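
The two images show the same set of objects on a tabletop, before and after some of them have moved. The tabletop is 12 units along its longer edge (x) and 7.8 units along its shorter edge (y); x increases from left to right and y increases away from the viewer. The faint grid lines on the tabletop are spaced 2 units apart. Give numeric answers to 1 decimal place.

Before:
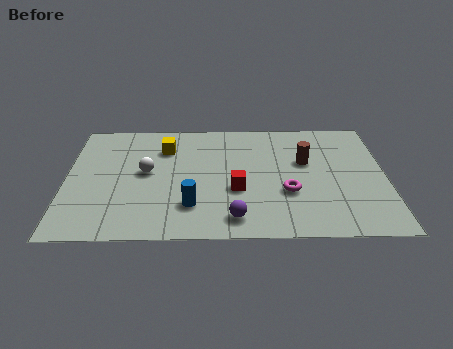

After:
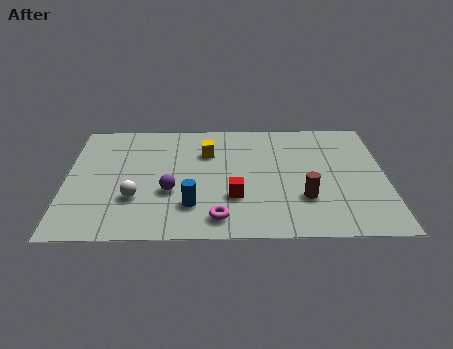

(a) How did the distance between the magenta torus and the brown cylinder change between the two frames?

+1.3

They were about 2.1 units apart before and 3.4 after — 1.3 units further apart.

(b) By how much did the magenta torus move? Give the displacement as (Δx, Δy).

(-2.6, -1.6)

From the two frames, the magenta torus sits at roughly (8.3, 2.8) before and (5.7, 1.2) after.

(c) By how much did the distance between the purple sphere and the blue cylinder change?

-0.6

Before: roughly 1.8 units apart; after: 1.2. That's 0.6 units closer together.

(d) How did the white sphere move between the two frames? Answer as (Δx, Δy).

(-0.4, -1.7)

The white sphere was at about (3.0, 4.2) and moved to about (2.6, 2.5).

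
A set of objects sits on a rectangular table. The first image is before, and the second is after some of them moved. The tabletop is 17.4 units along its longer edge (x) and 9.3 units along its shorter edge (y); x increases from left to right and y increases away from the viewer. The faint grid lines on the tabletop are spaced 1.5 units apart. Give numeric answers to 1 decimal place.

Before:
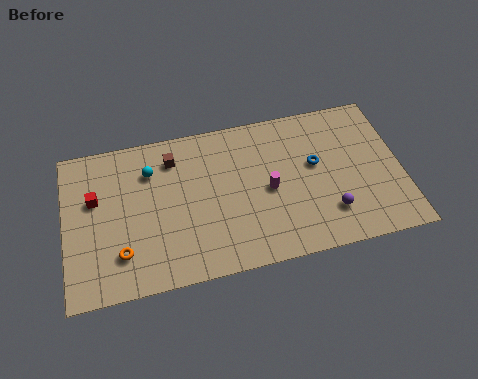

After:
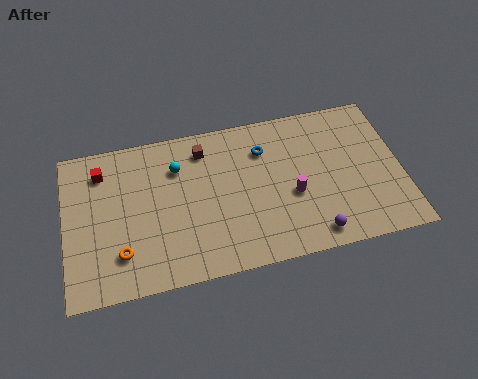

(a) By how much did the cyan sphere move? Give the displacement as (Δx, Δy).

(1.4, -0.1)

The cyan sphere started near (4.5, 6.9) and ended near (5.9, 6.8).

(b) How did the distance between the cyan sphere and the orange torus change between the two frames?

+0.6

They were about 4.9 units apart before and 5.5 after — 0.6 units further apart.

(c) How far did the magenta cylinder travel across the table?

1.3

The magenta cylinder moved from about (10.5, 4.4) to (11.7, 3.8), a distance of √(1.2² + 0.6²) ≈ 1.3.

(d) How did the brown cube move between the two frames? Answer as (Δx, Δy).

(1.6, 0.2)

The brown cube was at about (5.7, 7.4) and moved to about (7.3, 7.6).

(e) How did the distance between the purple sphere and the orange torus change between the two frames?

-0.8

The distance was about 10.7 in the first image and 9.9 in the second, so they moved 0.8 units closer together.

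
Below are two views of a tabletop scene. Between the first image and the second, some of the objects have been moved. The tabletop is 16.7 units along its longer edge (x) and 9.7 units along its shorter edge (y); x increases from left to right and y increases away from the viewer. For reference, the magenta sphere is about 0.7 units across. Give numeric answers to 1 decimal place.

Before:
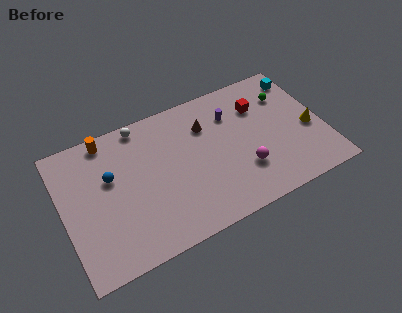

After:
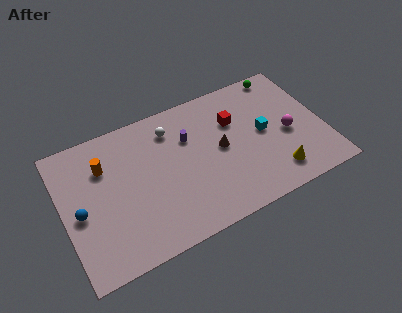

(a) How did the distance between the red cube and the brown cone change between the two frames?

-1.6

They were about 3.5 units apart before and 1.9 after — 1.6 units closer together.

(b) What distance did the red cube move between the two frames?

1.7

The red cube was near (12.9, 7.0) before and (11.2, 6.6) after, so it travelled √(1.7² + 0.4²) ≈ 1.7 units.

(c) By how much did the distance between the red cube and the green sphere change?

+2.3

Before: roughly 1.8 units apart; after: 4.1. That's 2.3 units further apart.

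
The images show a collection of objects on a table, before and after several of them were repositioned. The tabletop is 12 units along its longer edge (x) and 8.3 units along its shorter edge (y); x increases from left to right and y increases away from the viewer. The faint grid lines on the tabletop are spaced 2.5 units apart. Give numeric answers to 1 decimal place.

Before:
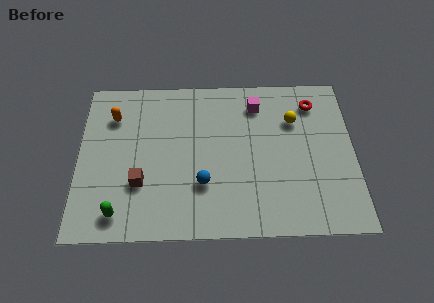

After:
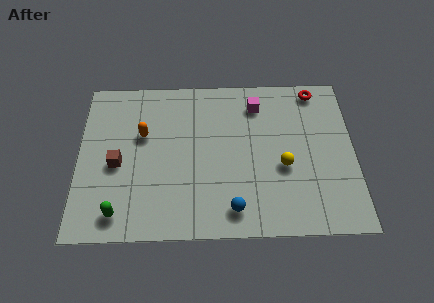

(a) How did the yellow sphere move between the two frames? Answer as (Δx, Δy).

(-0.5, -2.4)

From the two frames, the yellow sphere sits at roughly (9.4, 5.8) before and (8.9, 3.4) after.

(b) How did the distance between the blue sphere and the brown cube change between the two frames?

+2.8

They were about 2.7 units apart before and 5.5 after — 2.8 units further apart.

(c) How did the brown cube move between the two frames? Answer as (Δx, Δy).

(-1.0, 1.0)

The brown cube started near (2.7, 2.7) and ended near (1.7, 3.7).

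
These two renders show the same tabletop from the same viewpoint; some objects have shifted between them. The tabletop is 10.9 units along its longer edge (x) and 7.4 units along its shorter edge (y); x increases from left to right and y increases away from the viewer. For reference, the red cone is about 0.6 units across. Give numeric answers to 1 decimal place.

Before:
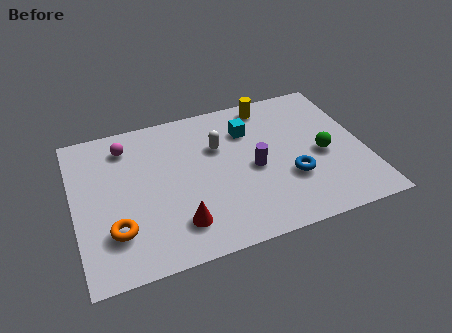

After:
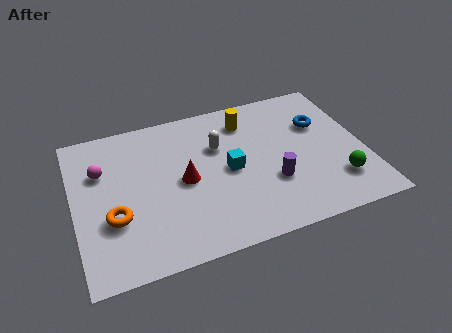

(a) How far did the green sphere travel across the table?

1.6

From (9.3, 3.3) to (9.7, 1.8), the green sphere covered √(0.4² + 1.5²) ≈ 1.6 units.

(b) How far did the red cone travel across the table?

2.0

From (3.7, 1.6) to (4.1, 3.6), the red cone covered √(0.4² + 2.0²) ≈ 2.0 units.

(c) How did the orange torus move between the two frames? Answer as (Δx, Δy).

(0.0, 0.6)

The orange torus was at about (1.4, 2.0) and moved to about (1.4, 2.6).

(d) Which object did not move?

the white capsule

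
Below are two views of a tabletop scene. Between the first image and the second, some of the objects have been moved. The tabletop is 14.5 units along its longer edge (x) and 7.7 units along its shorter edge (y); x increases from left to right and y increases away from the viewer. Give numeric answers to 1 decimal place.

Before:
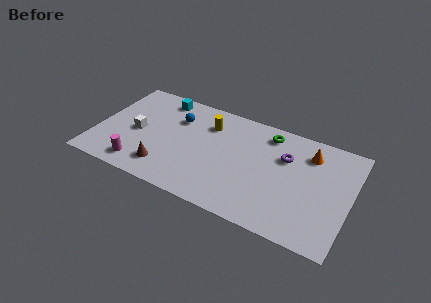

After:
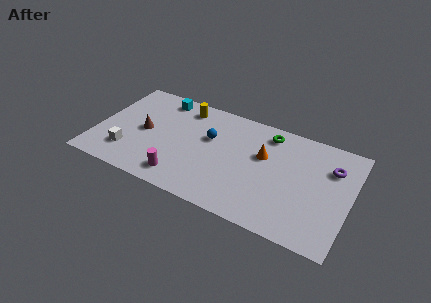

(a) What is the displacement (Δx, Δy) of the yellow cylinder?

(-1.5, 0.7)

The yellow cylinder was at about (6.2, 5.8) and moved to about (4.7, 6.5).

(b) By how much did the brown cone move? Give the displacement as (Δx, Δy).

(-1.5, 2.2)

From the two frames, the brown cone sits at roughly (4.2, 1.6) before and (2.7, 3.8) after.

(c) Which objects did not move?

the green torus and the cyan cube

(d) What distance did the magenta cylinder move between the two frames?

2.4

The magenta cylinder moved from about (2.8, 1.2) to (5.2, 1.3), a distance of √(2.4² + 0.1²) ≈ 2.4.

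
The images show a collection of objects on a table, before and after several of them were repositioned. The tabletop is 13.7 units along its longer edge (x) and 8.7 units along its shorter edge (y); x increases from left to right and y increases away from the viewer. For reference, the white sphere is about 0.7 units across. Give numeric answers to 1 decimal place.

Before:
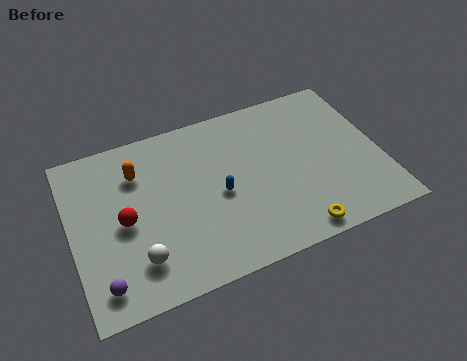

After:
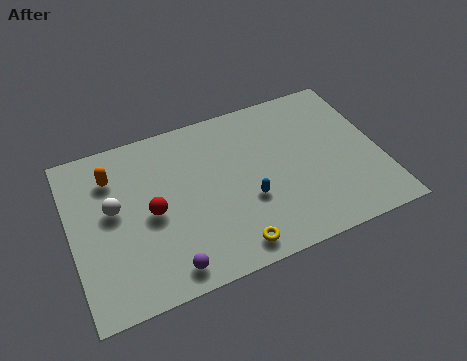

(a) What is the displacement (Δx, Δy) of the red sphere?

(1.2, 0.0)

The red sphere started near (2.3, 4.1) and ended near (3.5, 4.1).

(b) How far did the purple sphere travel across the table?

2.8

From (1.1, 1.4) to (3.9, 1.1), the purple sphere covered √(2.8² + 0.3²) ≈ 2.8 units.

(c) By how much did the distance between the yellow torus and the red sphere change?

-3.5

They were about 7.9 units apart before and 4.4 after — 3.5 units closer together.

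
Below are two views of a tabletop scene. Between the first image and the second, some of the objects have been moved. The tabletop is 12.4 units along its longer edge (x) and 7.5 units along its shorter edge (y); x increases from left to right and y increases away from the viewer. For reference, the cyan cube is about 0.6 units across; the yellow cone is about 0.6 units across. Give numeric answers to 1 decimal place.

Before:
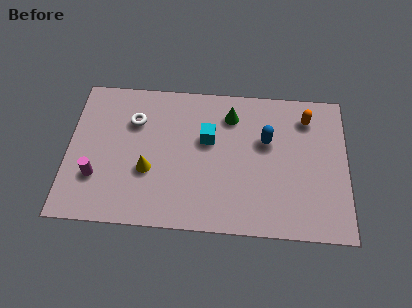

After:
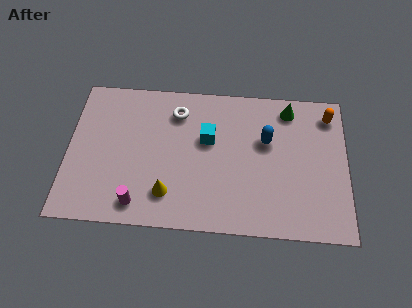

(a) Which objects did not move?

the blue capsule and the cyan cube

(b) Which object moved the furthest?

the green cone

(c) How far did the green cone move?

2.6

From (7.2, 5.9) to (9.8, 6.4), the green cone covered √(2.6² + 0.5²) ≈ 2.6 units.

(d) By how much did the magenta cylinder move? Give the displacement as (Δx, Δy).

(1.9, -1.2)

The magenta cylinder started near (1.3, 2.3) and ended near (3.2, 1.1).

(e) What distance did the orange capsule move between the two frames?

1.0

The orange capsule was near (10.6, 6.0) before and (11.6, 6.2) after, so it travelled √(1.0² + 0.2²) ≈ 1.0 units.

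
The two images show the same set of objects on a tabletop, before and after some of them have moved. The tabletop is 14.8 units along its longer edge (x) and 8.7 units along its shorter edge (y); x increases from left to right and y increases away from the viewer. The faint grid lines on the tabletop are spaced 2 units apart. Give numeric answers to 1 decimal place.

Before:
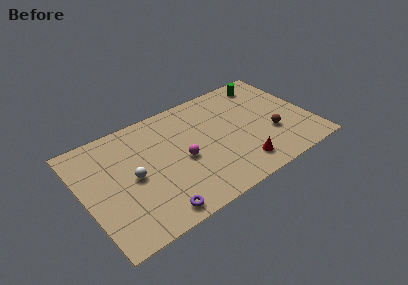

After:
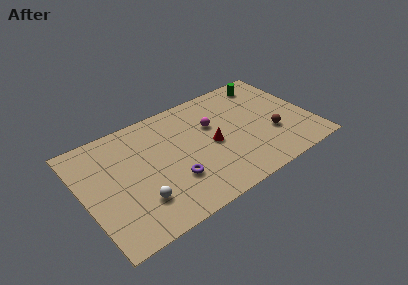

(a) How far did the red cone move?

2.9

From (9.7, 1.6) to (8.3, 4.1), the red cone covered √(1.4² + 2.5²) ≈ 2.9 units.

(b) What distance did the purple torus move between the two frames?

2.3

From (4.0, 1.0) to (5.5, 2.7), the purple torus covered √(1.5² + 1.7²) ≈ 2.3 units.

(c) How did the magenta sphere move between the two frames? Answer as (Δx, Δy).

(2.3, 1.7)

The magenta sphere started near (6.3, 3.9) and ended near (8.6, 5.6).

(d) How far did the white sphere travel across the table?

1.9

The white sphere was near (3.1, 4.2) before and (3.2, 2.3) after, so it travelled √(0.1² + 1.9²) ≈ 1.9 units.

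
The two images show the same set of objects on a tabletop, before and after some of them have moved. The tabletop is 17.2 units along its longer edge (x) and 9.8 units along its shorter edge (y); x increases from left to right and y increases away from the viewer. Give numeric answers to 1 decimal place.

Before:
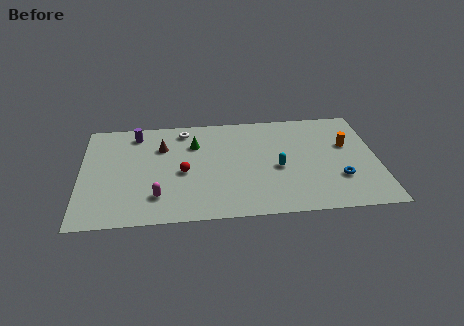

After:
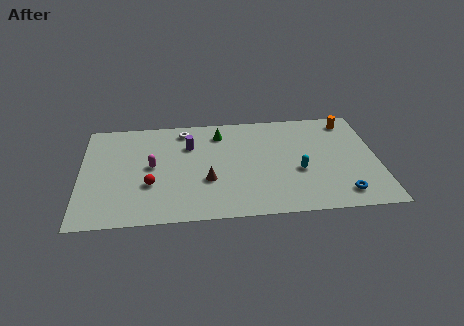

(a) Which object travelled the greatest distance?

the brown cone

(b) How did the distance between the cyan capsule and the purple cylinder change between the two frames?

-2.1

The distance was about 9.1 in the first image and 7.0 in the second, so they moved 2.1 units closer together.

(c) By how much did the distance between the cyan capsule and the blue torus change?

-0.4

They were about 3.7 units apart before and 3.3 after — 0.4 units closer together.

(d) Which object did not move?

the white torus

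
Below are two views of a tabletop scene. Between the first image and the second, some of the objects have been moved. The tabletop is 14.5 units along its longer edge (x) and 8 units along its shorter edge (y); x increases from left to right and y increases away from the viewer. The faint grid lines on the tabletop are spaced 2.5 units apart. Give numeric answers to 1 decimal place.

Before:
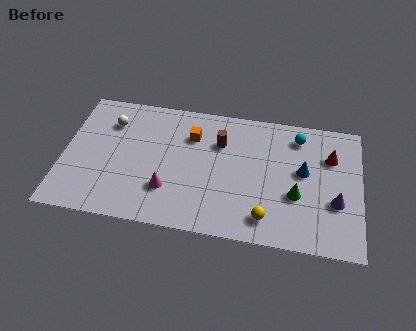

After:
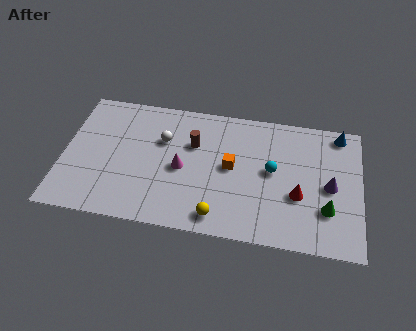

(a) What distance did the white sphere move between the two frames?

2.7

The white sphere was near (2.2, 6.0) before and (4.8, 5.3) after, so it travelled √(2.6² + 0.7²) ≈ 2.7 units.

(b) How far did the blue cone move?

3.1

The blue cone moved from about (11.7, 4.5) to (13.4, 7.1), a distance of √(1.7² + 2.6²) ≈ 3.1.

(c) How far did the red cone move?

3.0

From (13.0, 5.6) to (11.5, 3.0), the red cone covered √(1.5² + 2.6²) ≈ 3.0 units.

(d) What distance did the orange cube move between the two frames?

2.6

The orange cube moved from about (6.2, 5.8) to (8.2, 4.2), a distance of √(2.0² + 1.6²) ≈ 2.6.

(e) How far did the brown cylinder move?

1.3

The brown cylinder moved from about (7.6, 5.6) to (6.3, 5.3), a distance of √(1.3² + 0.3²) ≈ 1.3.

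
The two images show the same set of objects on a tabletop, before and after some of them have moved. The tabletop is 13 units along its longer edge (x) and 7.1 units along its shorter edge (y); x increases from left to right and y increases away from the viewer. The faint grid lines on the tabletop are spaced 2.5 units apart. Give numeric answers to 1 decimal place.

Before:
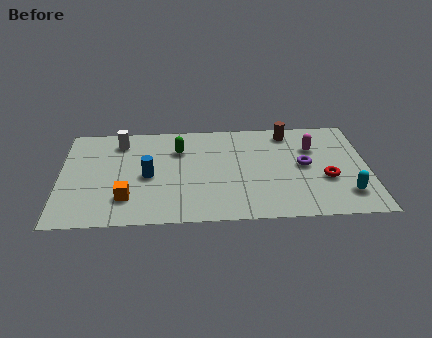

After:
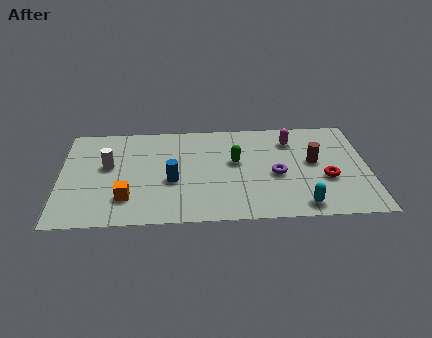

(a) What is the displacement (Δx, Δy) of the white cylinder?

(-0.5, -1.7)

From the two frames, the white cylinder sits at roughly (2.5, 5.8) before and (2.0, 4.1) after.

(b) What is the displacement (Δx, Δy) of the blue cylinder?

(1.0, -0.4)

The blue cylinder started near (3.7, 3.3) and ended near (4.7, 2.9).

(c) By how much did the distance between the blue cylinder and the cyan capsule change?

-2.7

They were about 8.5 units apart before and 5.8 after — 2.7 units closer together.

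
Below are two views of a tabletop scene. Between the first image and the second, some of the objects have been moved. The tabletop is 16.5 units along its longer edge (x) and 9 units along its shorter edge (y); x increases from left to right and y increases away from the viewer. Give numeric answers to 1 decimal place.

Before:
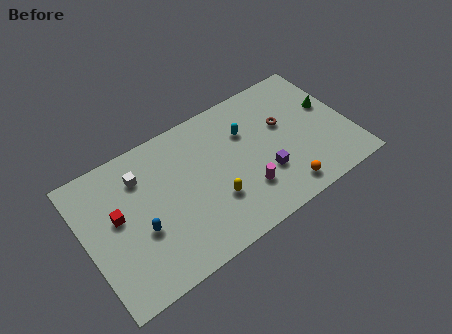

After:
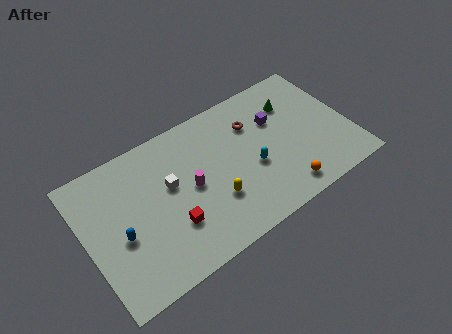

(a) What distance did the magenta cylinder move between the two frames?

3.7

The magenta cylinder moved from about (9.6, 2.5) to (6.5, 4.5), a distance of √(3.1² + 2.0²) ≈ 3.7.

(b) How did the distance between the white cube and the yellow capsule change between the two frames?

-2.2

They were about 5.6 units apart before and 3.4 after — 2.2 units closer together.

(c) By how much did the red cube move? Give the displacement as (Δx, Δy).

(3.0, -2.3)

From the two frames, the red cube sits at roughly (2.0, 5.1) before and (5.0, 2.8) after.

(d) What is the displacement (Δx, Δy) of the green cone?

(-2.1, 1.3)

From the two frames, the green cone sits at roughly (15.5, 5.3) before and (13.4, 6.6) after.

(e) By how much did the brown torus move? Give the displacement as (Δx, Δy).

(-1.8, 1.0)

From the two frames, the brown torus sits at roughly (12.6, 5.5) before and (10.8, 6.5) after.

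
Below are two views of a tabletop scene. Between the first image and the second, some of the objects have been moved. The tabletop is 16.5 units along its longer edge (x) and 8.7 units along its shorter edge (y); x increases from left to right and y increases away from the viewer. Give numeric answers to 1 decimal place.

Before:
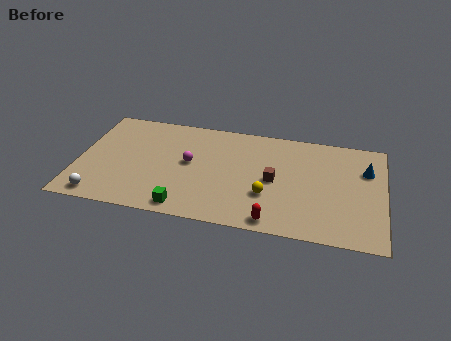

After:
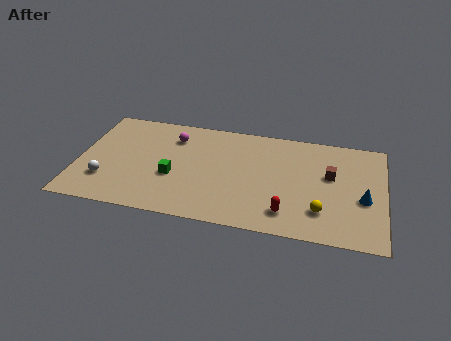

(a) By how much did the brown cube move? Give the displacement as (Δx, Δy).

(3.0, 1.0)

From the two frames, the brown cube sits at roughly (10.6, 4.2) before and (13.6, 5.2) after.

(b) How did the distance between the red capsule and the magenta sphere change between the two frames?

+2.1

They were about 6.0 units apart before and 8.1 after — 2.1 units further apart.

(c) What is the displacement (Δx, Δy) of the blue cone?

(-0.1, -2.4)

The blue cone was at about (15.5, 6.0) and moved to about (15.4, 3.6).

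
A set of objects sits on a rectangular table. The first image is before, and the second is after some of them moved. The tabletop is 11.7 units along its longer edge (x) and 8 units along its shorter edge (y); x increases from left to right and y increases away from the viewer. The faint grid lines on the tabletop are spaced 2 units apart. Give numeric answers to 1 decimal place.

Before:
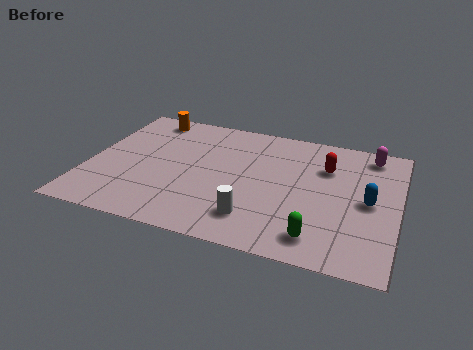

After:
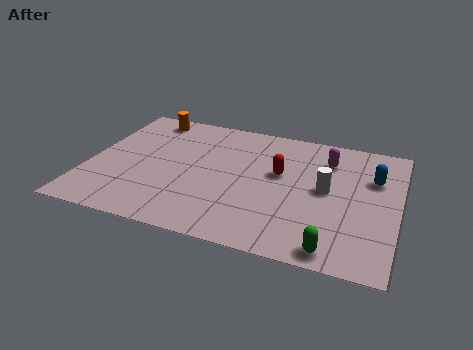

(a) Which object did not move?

the orange cylinder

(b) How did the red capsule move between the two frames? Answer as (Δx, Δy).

(-1.7, -0.9)

The red capsule was at about (8.9, 5.6) and moved to about (7.2, 4.7).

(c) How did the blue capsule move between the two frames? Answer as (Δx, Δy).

(0.1, 1.5)

The blue capsule was at about (10.6, 3.9) and moved to about (10.7, 5.4).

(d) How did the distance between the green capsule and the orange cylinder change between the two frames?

+0.8

The distance was about 9.0 in the first image and 9.8 in the second, so they moved 0.8 units further apart.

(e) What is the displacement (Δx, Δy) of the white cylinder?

(2.5, 2.5)

From the two frames, the white cylinder sits at roughly (6.5, 1.7) before and (9.0, 4.2) after.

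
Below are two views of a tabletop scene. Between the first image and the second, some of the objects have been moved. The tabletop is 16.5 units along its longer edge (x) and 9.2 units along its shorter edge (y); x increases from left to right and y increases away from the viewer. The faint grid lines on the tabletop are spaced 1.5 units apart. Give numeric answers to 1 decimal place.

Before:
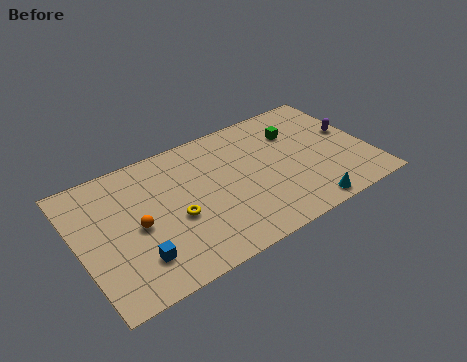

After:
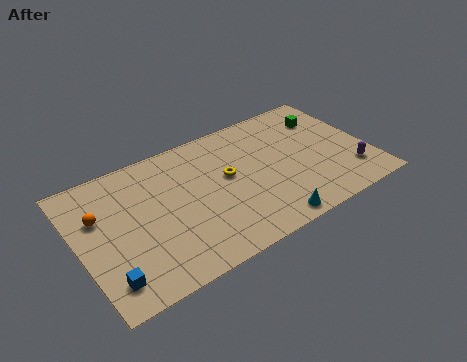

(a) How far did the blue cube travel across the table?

1.8

From (2.9, 2.2) to (1.2, 1.7), the blue cube covered √(1.7² + 0.5²) ≈ 1.8 units.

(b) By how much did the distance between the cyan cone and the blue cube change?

-0.6

The distance was about 9.5 in the first image and 8.9 in the second, so they moved 0.6 units closer together.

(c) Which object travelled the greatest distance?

the yellow torus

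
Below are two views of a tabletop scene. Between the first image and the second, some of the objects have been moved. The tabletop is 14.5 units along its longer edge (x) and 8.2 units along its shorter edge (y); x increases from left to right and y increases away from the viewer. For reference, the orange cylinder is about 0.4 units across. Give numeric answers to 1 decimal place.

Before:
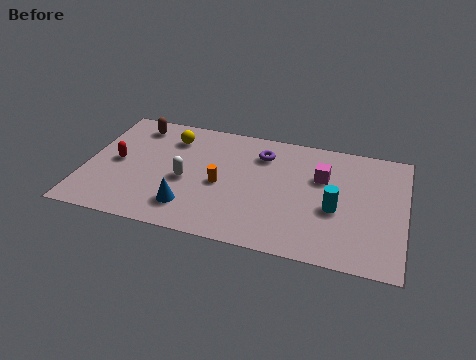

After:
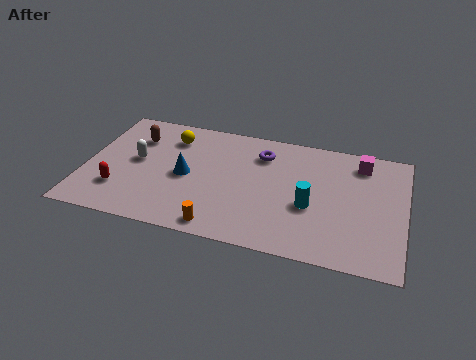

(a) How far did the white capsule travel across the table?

2.4

From (4.6, 3.6) to (2.3, 4.4), the white capsule covered √(2.3² + 0.8²) ≈ 2.4 units.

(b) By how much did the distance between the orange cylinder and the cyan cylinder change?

-0.6

They were about 5.2 units apart before and 4.6 after — 0.6 units closer together.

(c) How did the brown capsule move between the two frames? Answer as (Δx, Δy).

(0.1, -0.9)

The brown capsule started near (2.0, 6.9) and ended near (2.1, 6.0).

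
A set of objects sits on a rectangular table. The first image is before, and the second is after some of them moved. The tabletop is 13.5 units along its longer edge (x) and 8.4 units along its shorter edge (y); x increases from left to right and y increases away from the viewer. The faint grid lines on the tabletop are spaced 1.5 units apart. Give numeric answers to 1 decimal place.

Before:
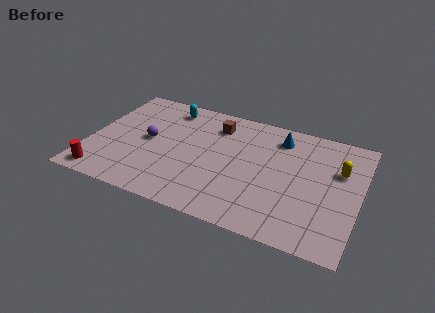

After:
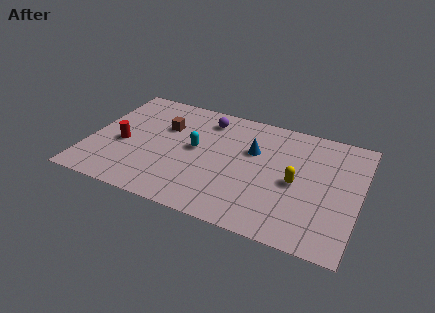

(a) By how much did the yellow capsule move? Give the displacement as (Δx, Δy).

(-2.0, -1.6)

The yellow capsule was at about (12.4, 5.5) and moved to about (10.4, 3.9).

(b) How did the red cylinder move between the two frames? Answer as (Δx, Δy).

(0.7, 2.6)

The red cylinder was at about (1.0, 1.0) and moved to about (1.7, 3.6).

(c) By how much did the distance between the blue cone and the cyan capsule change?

-2.8

Before: roughly 5.7 units apart; after: 2.9. That's 2.8 units closer together.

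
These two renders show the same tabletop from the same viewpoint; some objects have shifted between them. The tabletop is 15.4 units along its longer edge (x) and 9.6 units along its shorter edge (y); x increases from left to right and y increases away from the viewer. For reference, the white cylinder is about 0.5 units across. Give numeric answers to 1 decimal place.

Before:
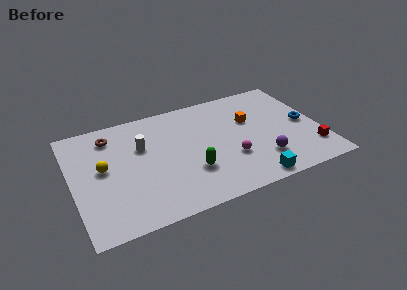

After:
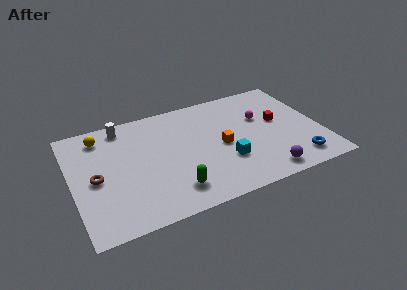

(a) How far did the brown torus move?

3.5

The brown torus moved from about (2.6, 7.8) to (1.4, 4.5), a distance of √(1.2² + 3.3²) ≈ 3.5.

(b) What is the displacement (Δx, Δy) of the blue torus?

(-0.9, -3.1)

The blue torus was at about (14.5, 4.7) and moved to about (13.6, 1.6).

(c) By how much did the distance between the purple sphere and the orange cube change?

+0.3

Before: roughly 3.7 units apart; after: 4.0. That's 0.3 units further apart.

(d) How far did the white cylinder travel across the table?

2.4

The white cylinder moved from about (4.4, 6.2) to (3.4, 8.4), a distance of √(1.0² + 2.2²) ≈ 2.4.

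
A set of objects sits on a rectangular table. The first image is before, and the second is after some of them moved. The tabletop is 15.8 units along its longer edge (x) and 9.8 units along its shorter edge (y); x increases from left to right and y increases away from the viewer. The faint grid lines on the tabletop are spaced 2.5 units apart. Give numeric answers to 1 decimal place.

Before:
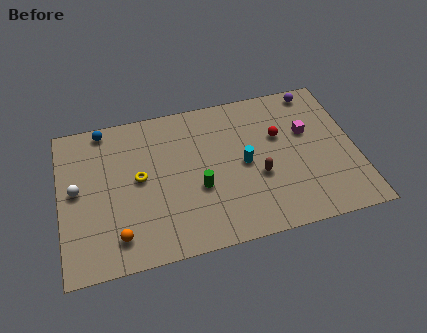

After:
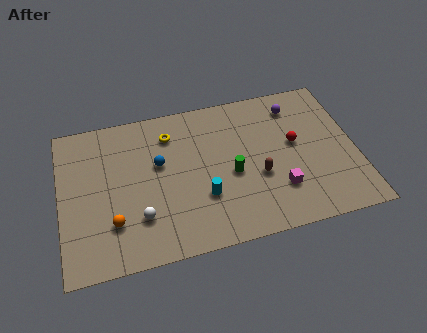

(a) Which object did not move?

the brown capsule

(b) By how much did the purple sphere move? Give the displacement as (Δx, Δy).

(-1.2, -0.8)

The purple sphere was at about (14.0, 8.8) and moved to about (12.8, 8.0).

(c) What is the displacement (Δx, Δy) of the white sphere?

(3.2, -2.5)

The white sphere started near (0.9, 5.2) and ended near (4.1, 2.7).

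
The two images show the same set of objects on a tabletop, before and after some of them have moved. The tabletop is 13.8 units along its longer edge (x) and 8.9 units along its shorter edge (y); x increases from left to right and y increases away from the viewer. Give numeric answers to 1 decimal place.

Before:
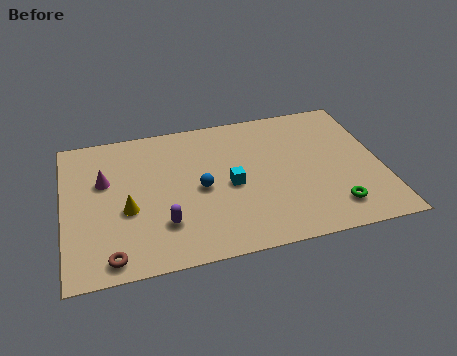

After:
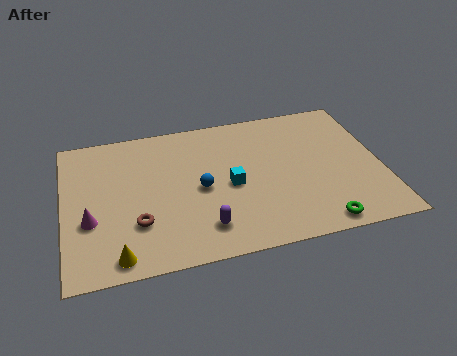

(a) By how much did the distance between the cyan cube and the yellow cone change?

+1.4

They were about 4.5 units apart before and 5.9 after — 1.4 units further apart.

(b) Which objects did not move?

the cyan cube and the blue sphere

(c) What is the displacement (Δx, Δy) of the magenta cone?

(-0.7, -2.3)

From the two frames, the magenta cone sits at roughly (1.8, 5.6) before and (1.1, 3.3) after.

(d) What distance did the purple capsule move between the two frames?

1.8

From (4.2, 2.4) to (5.9, 1.8), the purple capsule covered √(1.7² + 0.6²) ≈ 1.8 units.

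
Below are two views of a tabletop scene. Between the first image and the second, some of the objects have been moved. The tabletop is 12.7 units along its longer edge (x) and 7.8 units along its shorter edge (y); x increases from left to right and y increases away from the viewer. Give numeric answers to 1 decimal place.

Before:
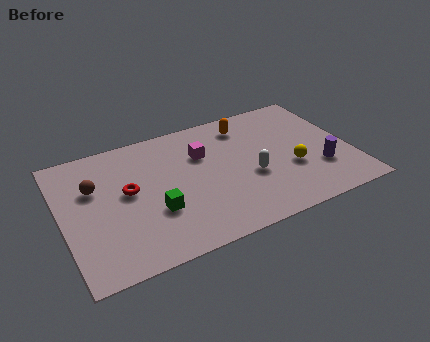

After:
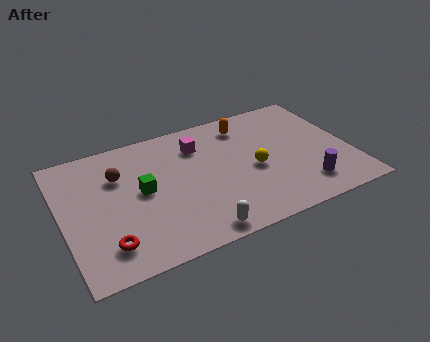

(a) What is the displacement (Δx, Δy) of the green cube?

(-0.4, 1.4)

From the two frames, the green cube sits at roughly (3.9, 2.7) before and (3.5, 4.1) after.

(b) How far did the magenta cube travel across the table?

0.6

The magenta cube moved from about (6.3, 5.3) to (6.2, 5.9), a distance of √(0.1² + 0.6²) ≈ 0.6.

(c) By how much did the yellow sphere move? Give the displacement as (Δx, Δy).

(-1.6, 0.6)

From the two frames, the yellow sphere sits at roughly (10.0, 2.9) before and (8.4, 3.5) after.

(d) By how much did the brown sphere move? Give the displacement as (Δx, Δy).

(1.1, 0.3)

The brown sphere was at about (1.5, 5.1) and moved to about (2.6, 5.4).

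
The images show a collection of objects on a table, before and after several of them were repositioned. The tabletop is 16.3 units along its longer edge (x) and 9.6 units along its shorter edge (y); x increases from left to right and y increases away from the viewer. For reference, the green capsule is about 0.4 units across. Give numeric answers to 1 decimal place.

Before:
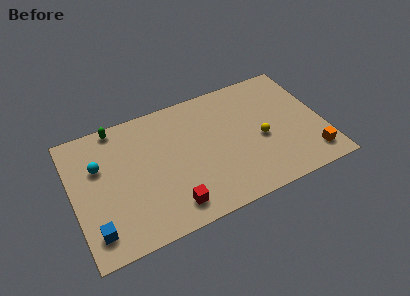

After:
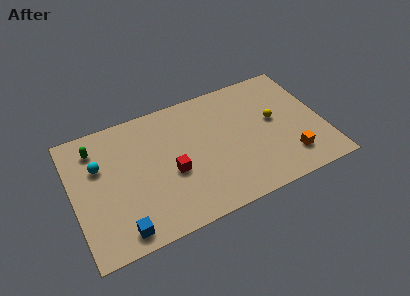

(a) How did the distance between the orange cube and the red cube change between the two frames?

-1.5

The distance was about 9.2 in the first image and 7.7 in the second, so they moved 1.5 units closer together.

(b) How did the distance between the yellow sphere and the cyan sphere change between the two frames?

+0.8

They were about 10.6 units apart before and 11.4 after — 0.8 units further apart.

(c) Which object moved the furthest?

the red cube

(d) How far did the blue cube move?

1.7

The blue cube moved from about (1.1, 1.8) to (2.7, 1.2), a distance of √(1.6² + 0.6²) ≈ 1.7.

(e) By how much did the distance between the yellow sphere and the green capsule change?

+1.6

The distance was about 10.1 in the first image and 11.7 in the second, so they moved 1.6 units further apart.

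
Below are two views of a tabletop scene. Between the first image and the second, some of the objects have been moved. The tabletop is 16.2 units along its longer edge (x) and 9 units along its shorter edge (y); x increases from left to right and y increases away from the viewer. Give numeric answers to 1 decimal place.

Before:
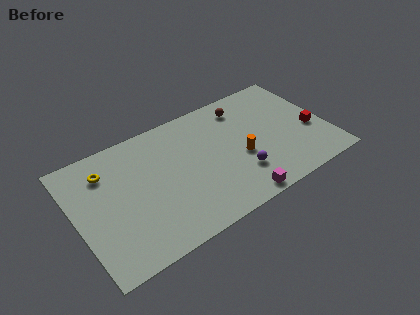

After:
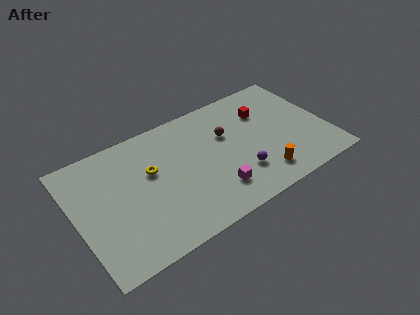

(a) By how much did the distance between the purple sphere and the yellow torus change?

-3.0

The distance was about 9.1 in the first image and 6.1 in the second, so they moved 3.0 units closer together.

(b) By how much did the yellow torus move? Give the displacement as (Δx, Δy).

(2.7, -1.4)

From the two frames, the yellow torus sits at roughly (2.2, 6.9) before and (4.9, 5.5) after.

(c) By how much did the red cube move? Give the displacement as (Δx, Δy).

(-2.7, 2.8)

The red cube started near (15.2, 3.6) and ended near (12.5, 6.4).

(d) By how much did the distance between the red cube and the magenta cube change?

-0.3

The distance was about 6.2 in the first image and 5.9 in the second, so they moved 0.3 units closer together.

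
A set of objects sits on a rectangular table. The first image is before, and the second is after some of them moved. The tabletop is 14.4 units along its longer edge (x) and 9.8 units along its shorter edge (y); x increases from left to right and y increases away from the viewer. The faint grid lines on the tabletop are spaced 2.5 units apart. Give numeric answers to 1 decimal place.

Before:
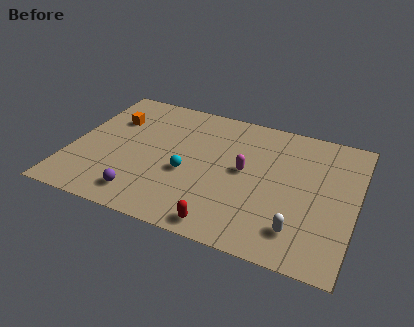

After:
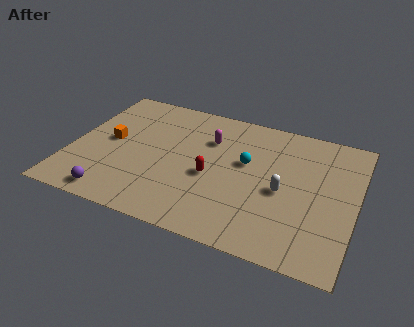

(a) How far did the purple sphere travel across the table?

1.5

The purple sphere moved from about (4.0, 1.6) to (2.6, 1.1), a distance of √(1.4² + 0.5²) ≈ 1.5.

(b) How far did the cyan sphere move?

3.3

The cyan sphere was near (6.0, 4.0) before and (8.8, 5.8) after, so it travelled √(2.8² + 1.8²) ≈ 3.3 units.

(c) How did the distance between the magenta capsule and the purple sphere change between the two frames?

+1.2

They were about 6.0 units apart before and 7.2 after — 1.2 units further apart.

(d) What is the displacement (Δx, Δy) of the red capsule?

(-1.0, 3.2)

From the two frames, the red capsule sits at roughly (8.2, 1.0) before and (7.2, 4.2) after.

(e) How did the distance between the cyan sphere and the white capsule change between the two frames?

-3.7

They were about 6.1 units apart before and 2.4 after — 3.7 units closer together.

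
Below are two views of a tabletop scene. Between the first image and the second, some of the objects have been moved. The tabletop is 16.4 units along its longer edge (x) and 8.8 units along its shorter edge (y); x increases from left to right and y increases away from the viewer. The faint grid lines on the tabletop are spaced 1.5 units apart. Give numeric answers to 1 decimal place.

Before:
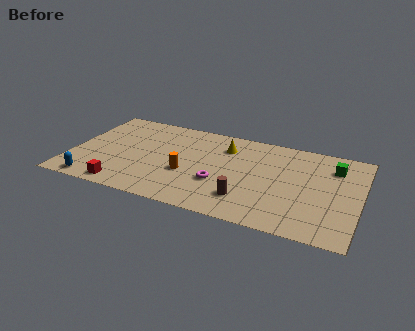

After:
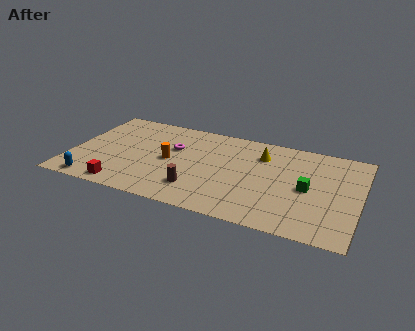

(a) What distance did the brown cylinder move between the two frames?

2.8

The brown cylinder moved from about (10.2, 2.1) to (7.4, 2.1), a distance of √(2.8² + 0.0²) ≈ 2.8.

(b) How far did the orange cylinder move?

1.4

The orange cylinder was near (6.7, 3.4) before and (5.6, 4.3) after, so it travelled √(1.1² + 0.9²) ≈ 1.4 units.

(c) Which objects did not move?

the blue capsule and the red cube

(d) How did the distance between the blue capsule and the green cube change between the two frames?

-2.1

They were about 14.4 units apart before and 12.3 after — 2.1 units closer together.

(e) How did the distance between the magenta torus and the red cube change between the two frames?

-0.5

Before: roughly 5.7 units apart; after: 5.2. That's 0.5 units closer together.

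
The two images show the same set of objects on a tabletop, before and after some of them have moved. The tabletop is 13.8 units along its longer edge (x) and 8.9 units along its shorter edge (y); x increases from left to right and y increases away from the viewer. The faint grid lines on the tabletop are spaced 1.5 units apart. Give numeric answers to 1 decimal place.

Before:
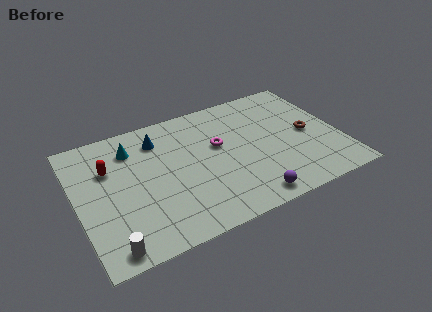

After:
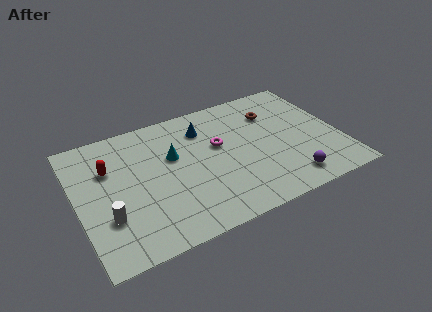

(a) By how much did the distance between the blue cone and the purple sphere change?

-0.6

They were about 7.2 units apart before and 6.6 after — 0.6 units closer together.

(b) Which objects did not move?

the magenta torus and the red capsule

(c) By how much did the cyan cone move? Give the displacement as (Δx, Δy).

(2.0, -1.4)

The cyan cone started near (3.1, 6.9) and ended near (5.1, 5.5).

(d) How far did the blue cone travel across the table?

2.4

The blue cone moved from about (4.5, 7.0) to (6.9, 6.8), a distance of √(2.4² + 0.2²) ≈ 2.4.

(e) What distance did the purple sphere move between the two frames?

2.2

The purple sphere was near (8.5, 1.0) before and (10.7, 1.4) after, so it travelled √(2.2² + 0.4²) ≈ 2.2 units.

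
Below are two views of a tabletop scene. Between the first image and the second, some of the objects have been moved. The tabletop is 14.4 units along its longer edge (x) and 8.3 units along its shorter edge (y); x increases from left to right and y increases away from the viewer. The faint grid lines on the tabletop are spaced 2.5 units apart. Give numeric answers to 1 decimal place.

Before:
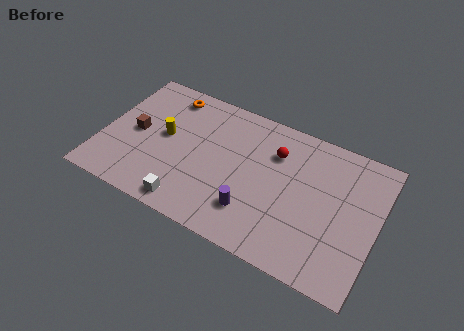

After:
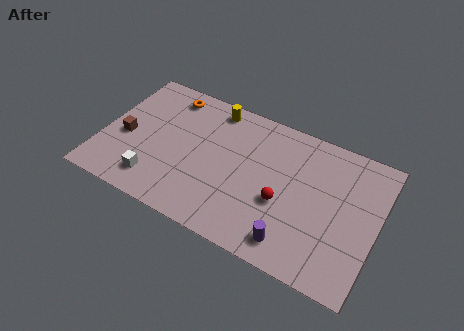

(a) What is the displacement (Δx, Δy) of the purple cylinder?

(2.2, -0.8)

From the two frames, the purple cylinder sits at roughly (8.2, 2.1) before and (10.4, 1.3) after.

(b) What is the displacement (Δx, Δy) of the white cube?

(-1.9, 0.6)

The white cube was at about (5.0, 1.0) and moved to about (3.1, 1.6).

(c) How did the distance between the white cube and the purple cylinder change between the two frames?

+3.9

The distance was about 3.4 in the first image and 7.3 in the second, so they moved 3.9 units further apart.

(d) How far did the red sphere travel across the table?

2.8

From (8.9, 6.0) to (9.6, 3.3), the red sphere covered √(0.7² + 2.7²) ≈ 2.8 units.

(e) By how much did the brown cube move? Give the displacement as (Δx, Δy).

(-0.5, -0.5)

The brown cube started near (1.7, 4.1) and ended near (1.2, 3.6).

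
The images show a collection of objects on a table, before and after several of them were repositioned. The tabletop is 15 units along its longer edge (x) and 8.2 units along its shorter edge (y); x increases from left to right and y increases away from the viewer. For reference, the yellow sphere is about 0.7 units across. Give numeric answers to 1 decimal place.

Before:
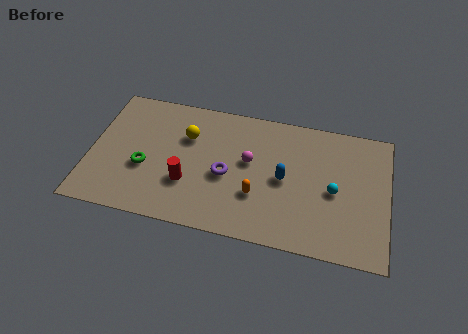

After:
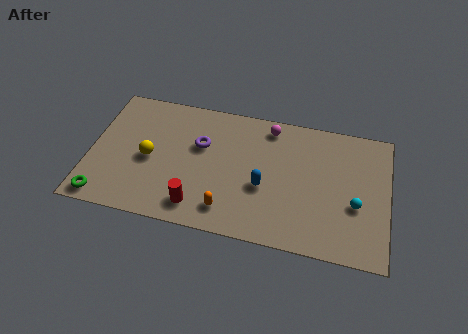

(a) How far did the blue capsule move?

1.2

The blue capsule moved from about (9.8, 4.0) to (8.8, 3.3), a distance of √(1.0² + 0.7²) ≈ 1.2.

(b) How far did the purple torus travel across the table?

2.1

The purple torus moved from about (6.9, 3.6) to (5.5, 5.2), a distance of √(1.4² + 1.6²) ≈ 2.1.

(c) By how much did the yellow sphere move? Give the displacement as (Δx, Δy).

(-1.8, -1.8)

The yellow sphere started near (4.8, 5.6) and ended near (3.0, 3.8).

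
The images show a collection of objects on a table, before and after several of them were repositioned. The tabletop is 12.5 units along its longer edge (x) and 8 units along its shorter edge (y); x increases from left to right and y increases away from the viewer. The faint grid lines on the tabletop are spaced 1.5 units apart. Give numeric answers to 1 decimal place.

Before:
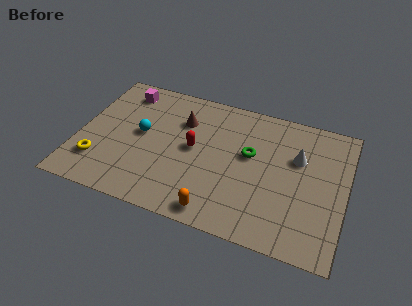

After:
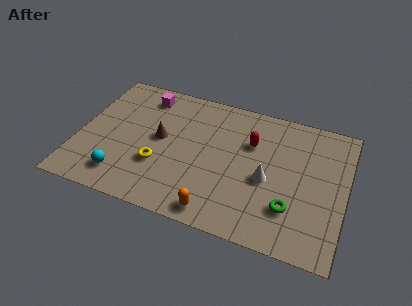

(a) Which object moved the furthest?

the green torus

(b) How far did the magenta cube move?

1.0

From (1.8, 6.7) to (2.8, 6.7), the magenta cube covered √(1.0² + 0.0²) ≈ 1.0 units.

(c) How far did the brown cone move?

1.7

The brown cone moved from about (4.7, 5.7) to (3.8, 4.3), a distance of √(0.9² + 1.4²) ≈ 1.7.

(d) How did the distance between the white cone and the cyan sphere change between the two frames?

-0.5

They were about 7.4 units apart before and 6.9 after — 0.5 units closer together.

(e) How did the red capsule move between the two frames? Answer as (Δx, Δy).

(2.6, 1.2)

The red capsule started near (5.4, 4.2) and ended near (8.0, 5.4).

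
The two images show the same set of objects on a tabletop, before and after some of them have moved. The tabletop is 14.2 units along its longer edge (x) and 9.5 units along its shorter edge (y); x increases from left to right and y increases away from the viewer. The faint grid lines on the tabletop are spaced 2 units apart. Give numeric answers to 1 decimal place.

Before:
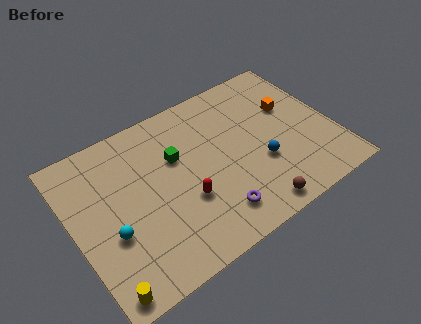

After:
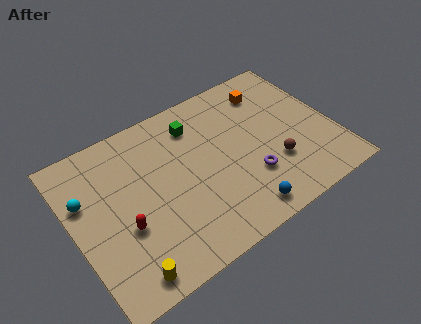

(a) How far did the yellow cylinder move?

1.2

The yellow cylinder was near (0.9, 0.9) before and (2.1, 1.1) after, so it travelled √(1.2² + 0.2²) ≈ 1.2 units.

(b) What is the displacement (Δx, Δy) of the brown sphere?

(1.6, 2.0)

The brown sphere was at about (9.1, 1.0) and moved to about (10.7, 3.0).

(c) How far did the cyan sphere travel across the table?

2.8

The cyan sphere was near (1.8, 3.6) before and (0.8, 6.2) after, so it travelled √(1.0² + 2.6²) ≈ 2.8 units.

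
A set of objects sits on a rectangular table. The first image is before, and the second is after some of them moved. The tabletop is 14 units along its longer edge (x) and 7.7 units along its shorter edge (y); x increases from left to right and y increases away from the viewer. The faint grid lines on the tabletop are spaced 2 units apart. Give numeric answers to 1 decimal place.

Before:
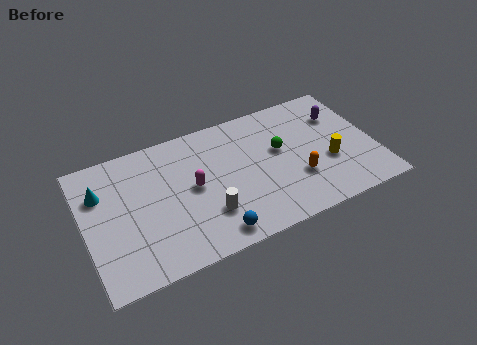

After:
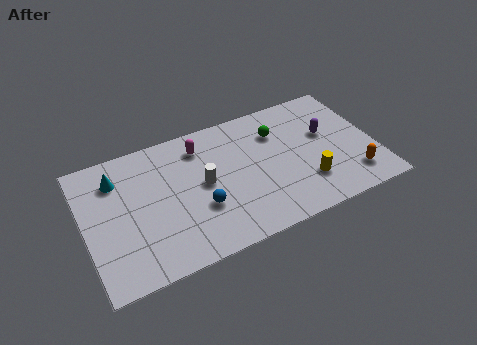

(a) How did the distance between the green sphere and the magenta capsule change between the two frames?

-0.6

Before: roughly 4.3 units apart; after: 3.7. That's 0.6 units closer together.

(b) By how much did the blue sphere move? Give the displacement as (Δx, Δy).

(-0.4, 1.7)

From the two frames, the blue sphere sits at roughly (5.8, 1.0) before and (5.4, 2.7) after.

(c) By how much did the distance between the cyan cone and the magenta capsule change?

-0.4

They were about 4.5 units apart before and 4.1 after — 0.4 units closer together.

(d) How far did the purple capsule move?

1.2

The purple capsule moved from about (12.6, 5.5) to (11.8, 4.6), a distance of √(0.8² + 0.9²) ≈ 1.2.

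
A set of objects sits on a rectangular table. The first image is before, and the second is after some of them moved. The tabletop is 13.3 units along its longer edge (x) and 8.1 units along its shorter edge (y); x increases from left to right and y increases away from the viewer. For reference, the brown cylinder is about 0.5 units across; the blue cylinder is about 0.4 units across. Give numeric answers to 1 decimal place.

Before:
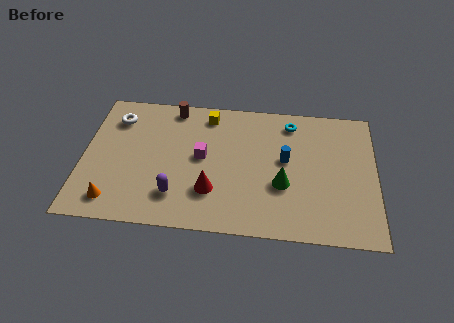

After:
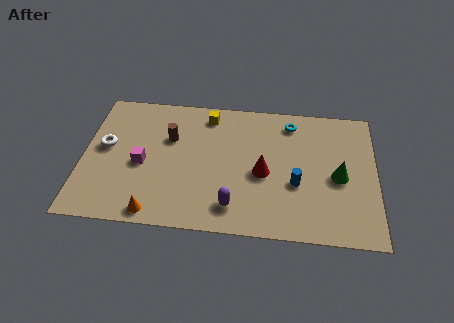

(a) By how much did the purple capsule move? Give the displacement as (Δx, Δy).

(2.6, -0.4)

From the two frames, the purple capsule sits at roughly (4.3, 1.9) before and (6.9, 1.5) after.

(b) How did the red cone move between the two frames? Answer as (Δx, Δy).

(2.3, 1.3)

From the two frames, the red cone sits at roughly (5.9, 2.3) before and (8.2, 3.6) after.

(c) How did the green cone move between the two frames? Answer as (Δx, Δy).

(2.5, 0.7)

The green cone started near (9.1, 3.0) and ended near (11.6, 3.7).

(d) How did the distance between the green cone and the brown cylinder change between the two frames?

+1.3

Before: roughly 6.6 units apart; after: 7.9. That's 1.3 units further apart.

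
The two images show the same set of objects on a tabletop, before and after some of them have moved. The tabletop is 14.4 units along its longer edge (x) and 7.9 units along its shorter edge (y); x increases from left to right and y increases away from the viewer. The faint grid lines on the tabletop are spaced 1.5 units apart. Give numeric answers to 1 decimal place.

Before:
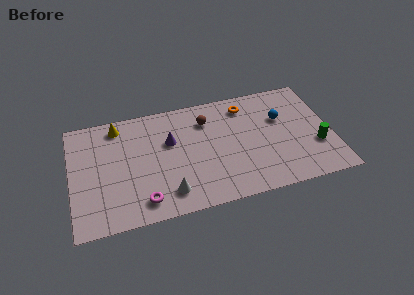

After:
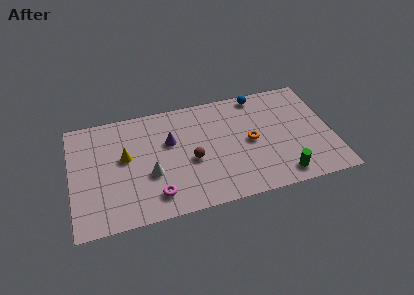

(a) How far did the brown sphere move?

2.8

The brown sphere was near (7.6, 6.0) before and (6.6, 3.4) after, so it travelled √(1.0² + 2.6²) ≈ 2.8 units.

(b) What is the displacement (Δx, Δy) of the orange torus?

(0.1, -2.6)

The orange torus started near (9.8, 6.5) and ended near (9.9, 3.9).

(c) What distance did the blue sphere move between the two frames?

2.3

The blue sphere was near (11.7, 5.1) before and (10.6, 7.1) after, so it travelled √(1.1² + 2.0²) ≈ 2.3 units.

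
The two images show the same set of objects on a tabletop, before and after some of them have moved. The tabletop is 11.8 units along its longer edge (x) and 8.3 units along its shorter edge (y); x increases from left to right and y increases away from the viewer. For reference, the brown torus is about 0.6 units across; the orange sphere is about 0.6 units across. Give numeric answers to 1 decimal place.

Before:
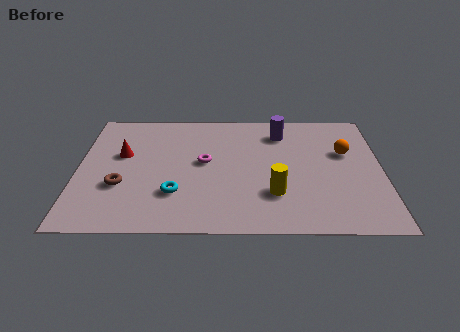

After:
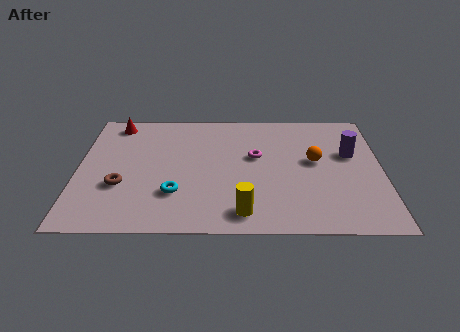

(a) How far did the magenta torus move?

2.0

The magenta torus was near (4.9, 4.5) before and (6.9, 4.9) after, so it travelled √(2.0² + 0.4²) ≈ 2.0 units.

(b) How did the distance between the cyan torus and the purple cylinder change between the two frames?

+1.4

The distance was about 5.9 in the first image and 7.3 in the second, so they moved 1.4 units further apart.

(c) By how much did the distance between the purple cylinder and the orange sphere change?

-1.4

Before: roughly 2.9 units apart; after: 1.5. That's 1.4 units closer together.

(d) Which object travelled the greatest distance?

the purple cylinder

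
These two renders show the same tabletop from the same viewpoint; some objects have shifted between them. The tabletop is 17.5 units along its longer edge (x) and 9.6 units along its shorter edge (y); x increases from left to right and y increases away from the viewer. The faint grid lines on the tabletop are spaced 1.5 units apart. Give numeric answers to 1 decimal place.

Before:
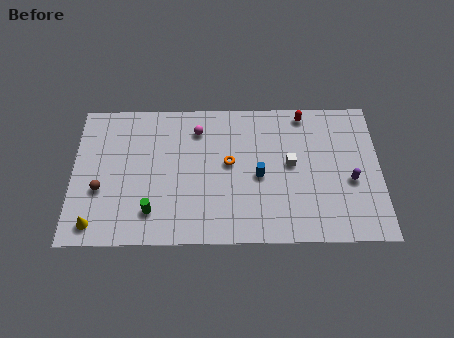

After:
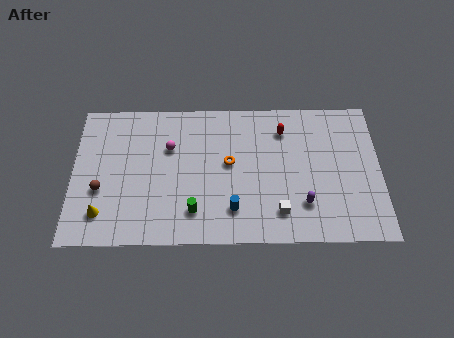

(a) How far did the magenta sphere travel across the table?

2.0

The magenta sphere was near (7.1, 7.6) before and (5.5, 6.4) after, so it travelled √(1.6² + 1.2²) ≈ 2.0 units.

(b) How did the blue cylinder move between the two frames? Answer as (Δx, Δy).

(-1.5, -2.2)

The blue cylinder started near (10.6, 4.4) and ended near (9.1, 2.2).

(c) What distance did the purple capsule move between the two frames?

3.1

From (15.8, 4.0) to (13.1, 2.5), the purple capsule covered √(2.7² + 1.5²) ≈ 3.1 units.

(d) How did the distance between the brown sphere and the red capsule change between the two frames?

-1.5

The distance was about 12.6 in the first image and 11.1 in the second, so they moved 1.5 units closer together.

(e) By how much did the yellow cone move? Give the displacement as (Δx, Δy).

(0.4, 0.7)

The yellow cone was at about (1.3, 1.3) and moved to about (1.7, 2.0).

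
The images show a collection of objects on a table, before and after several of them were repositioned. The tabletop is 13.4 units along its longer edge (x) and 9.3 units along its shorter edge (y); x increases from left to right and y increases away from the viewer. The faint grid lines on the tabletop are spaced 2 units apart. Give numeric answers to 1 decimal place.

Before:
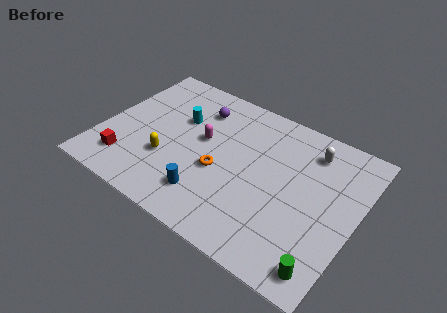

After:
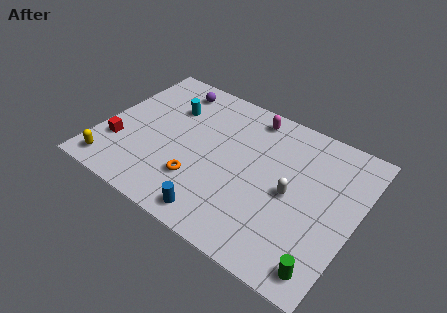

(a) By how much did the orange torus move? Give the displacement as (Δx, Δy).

(-0.9, -1.2)

The orange torus started near (6.4, 3.8) and ended near (5.5, 2.6).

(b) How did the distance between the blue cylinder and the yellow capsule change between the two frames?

+3.1

Before: roughly 2.6 units apart; after: 5.7. That's 3.1 units further apart.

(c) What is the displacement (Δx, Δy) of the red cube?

(-0.6, 0.9)

The red cube started near (1.7, 1.9) and ended near (1.1, 2.8).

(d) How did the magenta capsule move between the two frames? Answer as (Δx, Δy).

(2.1, 2.8)

The magenta capsule started near (5.2, 5.3) and ended near (7.3, 8.1).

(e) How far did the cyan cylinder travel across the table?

0.8

The cyan cylinder moved from about (3.8, 6.0) to (3.2, 6.5), a distance of √(0.6² + 0.5²) ≈ 0.8.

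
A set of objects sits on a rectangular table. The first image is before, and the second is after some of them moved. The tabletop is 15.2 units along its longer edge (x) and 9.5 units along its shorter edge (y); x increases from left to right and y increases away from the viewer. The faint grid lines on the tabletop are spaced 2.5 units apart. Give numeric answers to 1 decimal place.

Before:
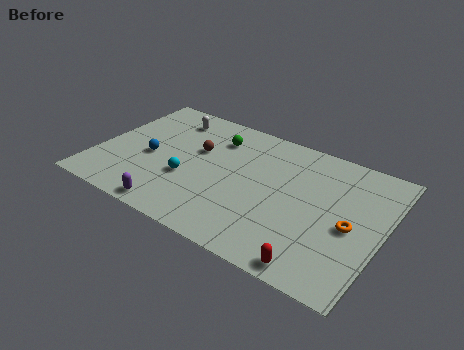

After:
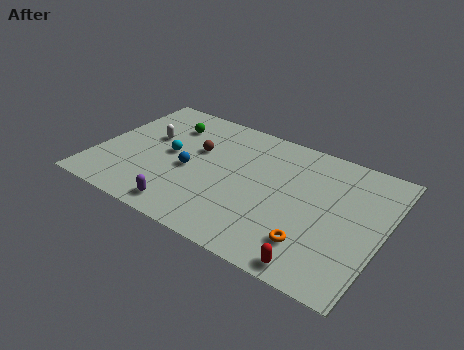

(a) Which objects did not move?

the red capsule and the brown sphere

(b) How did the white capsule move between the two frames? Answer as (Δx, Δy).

(-0.7, -2.1)

From the two frames, the white capsule sits at roughly (3.2, 7.8) before and (2.5, 5.7) after.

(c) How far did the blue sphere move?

2.2

The blue sphere was near (2.8, 4.2) before and (5.0, 4.2) after, so it travelled √(2.2² + 0.0²) ≈ 2.2 units.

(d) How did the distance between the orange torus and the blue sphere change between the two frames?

-3.6

Before: roughly 10.8 units apart; after: 7.2. That's 3.6 units closer together.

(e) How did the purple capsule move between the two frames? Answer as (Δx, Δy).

(0.6, 0.3)

From the two frames, the purple capsule sits at roughly (4.7, 0.9) before and (5.3, 1.2) after.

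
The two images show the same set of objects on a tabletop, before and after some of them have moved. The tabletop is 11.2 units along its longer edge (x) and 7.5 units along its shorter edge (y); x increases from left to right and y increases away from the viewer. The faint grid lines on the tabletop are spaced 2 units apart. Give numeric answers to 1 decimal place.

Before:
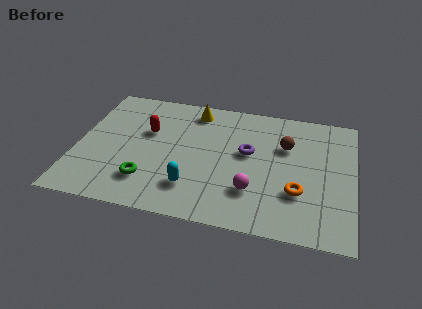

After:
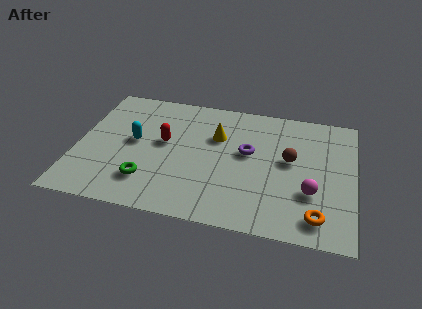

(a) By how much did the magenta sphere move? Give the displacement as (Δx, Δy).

(2.3, 0.4)

The magenta sphere was at about (7.2, 2.1) and moved to about (9.5, 2.5).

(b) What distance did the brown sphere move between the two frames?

0.8

From (8.4, 5.0) to (8.6, 4.2), the brown sphere covered √(0.2² + 0.8²) ≈ 0.8 units.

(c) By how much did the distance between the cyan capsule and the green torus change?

+0.5

They were about 1.8 units apart before and 2.3 after — 0.5 units further apart.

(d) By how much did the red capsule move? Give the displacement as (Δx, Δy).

(0.7, -0.5)

From the two frames, the red capsule sits at roughly (2.8, 4.7) before and (3.5, 4.2) after.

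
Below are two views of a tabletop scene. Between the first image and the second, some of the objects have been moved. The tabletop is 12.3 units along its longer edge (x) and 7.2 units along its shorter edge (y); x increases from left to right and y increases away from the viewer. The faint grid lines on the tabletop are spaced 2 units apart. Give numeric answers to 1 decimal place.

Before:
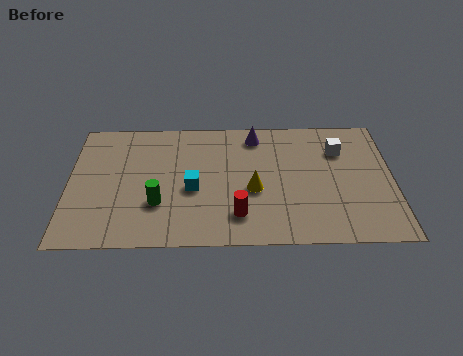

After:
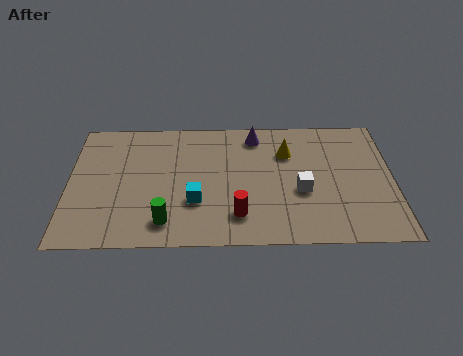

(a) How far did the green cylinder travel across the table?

1.0

From (3.4, 2.3) to (3.7, 1.3), the green cylinder covered √(0.3² + 1.0²) ≈ 1.0 units.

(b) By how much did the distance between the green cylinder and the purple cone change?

+0.6

The distance was about 5.3 in the first image and 5.9 in the second, so they moved 0.6 units further apart.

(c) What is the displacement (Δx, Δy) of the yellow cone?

(1.3, 2.1)

From the two frames, the yellow cone sits at roughly (7.0, 3.0) before and (8.3, 5.1) after.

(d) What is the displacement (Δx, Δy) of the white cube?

(-1.5, -2.3)

The white cube started near (10.3, 5.2) and ended near (8.8, 2.9).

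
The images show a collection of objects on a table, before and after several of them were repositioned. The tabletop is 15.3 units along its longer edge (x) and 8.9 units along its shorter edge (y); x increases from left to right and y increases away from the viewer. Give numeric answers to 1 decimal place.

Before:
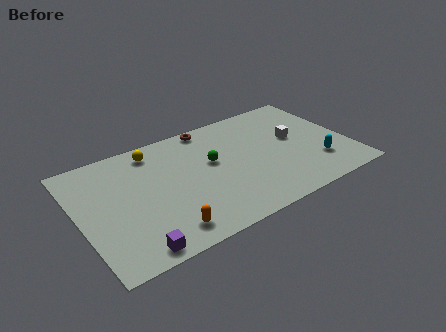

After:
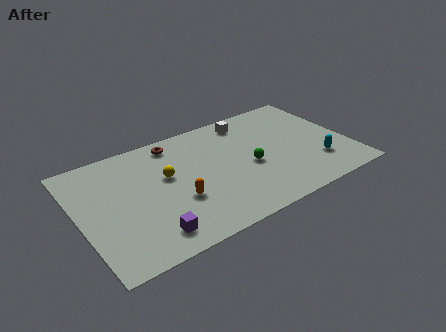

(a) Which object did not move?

the cyan capsule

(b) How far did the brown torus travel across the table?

2.1

The brown torus moved from about (7.9, 8.1) to (5.8, 7.7), a distance of √(2.1² + 0.4²) ≈ 2.1.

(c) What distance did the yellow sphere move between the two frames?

2.3

From (4.6, 7.6) to (5.0, 5.3), the yellow sphere covered √(0.4² + 2.3²) ≈ 2.3 units.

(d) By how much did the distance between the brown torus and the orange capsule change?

-3.1

They were about 7.6 units apart before and 4.5 after — 3.1 units closer together.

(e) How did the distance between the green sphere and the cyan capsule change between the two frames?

-2.4

The distance was about 6.4 in the first image and 4.0 in the second, so they moved 2.4 units closer together.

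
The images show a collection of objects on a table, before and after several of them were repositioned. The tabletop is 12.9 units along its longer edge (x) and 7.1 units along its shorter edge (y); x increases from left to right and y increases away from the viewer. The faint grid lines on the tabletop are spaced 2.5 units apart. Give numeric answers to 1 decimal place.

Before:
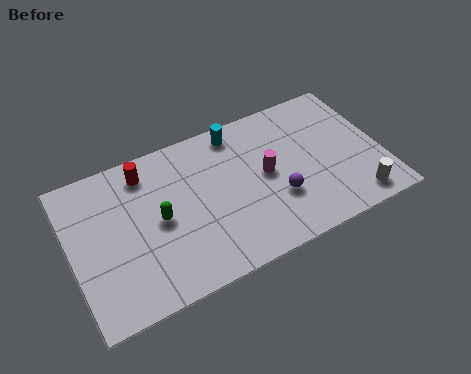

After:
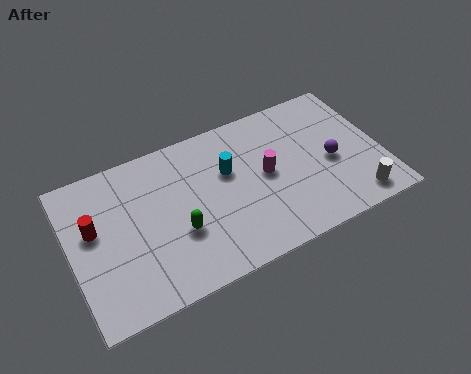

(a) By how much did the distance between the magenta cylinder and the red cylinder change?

+1.8

They were about 5.3 units apart before and 7.1 after — 1.8 units further apart.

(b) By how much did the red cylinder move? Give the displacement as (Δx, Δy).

(-2.3, -1.7)

The red cylinder was at about (3.3, 5.9) and moved to about (1.0, 4.2).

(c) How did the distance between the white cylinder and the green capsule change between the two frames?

-0.9

They were about 8.3 units apart before and 7.4 after — 0.9 units closer together.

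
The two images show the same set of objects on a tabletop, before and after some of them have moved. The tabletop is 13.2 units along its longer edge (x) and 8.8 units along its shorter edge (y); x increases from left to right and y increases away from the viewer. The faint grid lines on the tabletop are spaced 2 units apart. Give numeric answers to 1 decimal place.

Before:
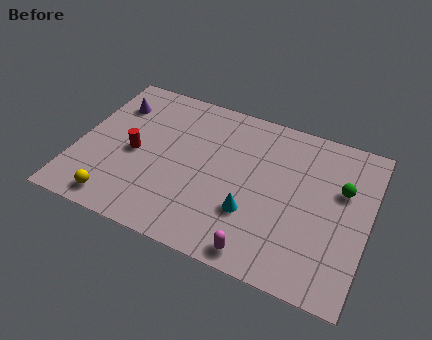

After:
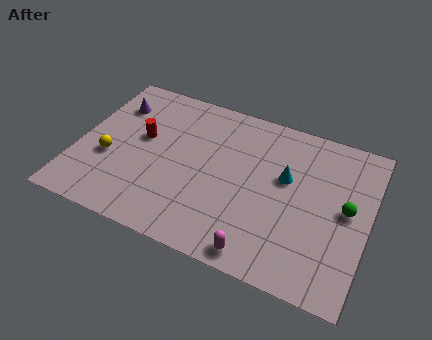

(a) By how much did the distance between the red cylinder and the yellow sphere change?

-0.9

The distance was about 3.0 in the first image and 2.1 in the second, so they moved 0.9 units closer together.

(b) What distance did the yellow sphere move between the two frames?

2.4

From (2.2, 1.1) to (1.5, 3.4), the yellow sphere covered √(0.7² + 2.3²) ≈ 2.4 units.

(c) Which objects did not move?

the purple cone and the magenta capsule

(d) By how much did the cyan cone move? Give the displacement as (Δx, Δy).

(1.3, 2.5)

The cyan cone started near (8.1, 2.8) and ended near (9.4, 5.3).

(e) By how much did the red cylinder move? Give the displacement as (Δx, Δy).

(0.2, 1.0)

The red cylinder started near (2.6, 4.1) and ended near (2.8, 5.1).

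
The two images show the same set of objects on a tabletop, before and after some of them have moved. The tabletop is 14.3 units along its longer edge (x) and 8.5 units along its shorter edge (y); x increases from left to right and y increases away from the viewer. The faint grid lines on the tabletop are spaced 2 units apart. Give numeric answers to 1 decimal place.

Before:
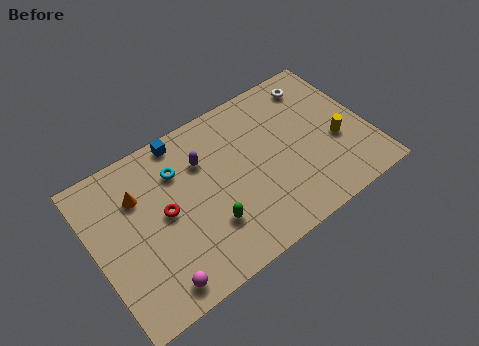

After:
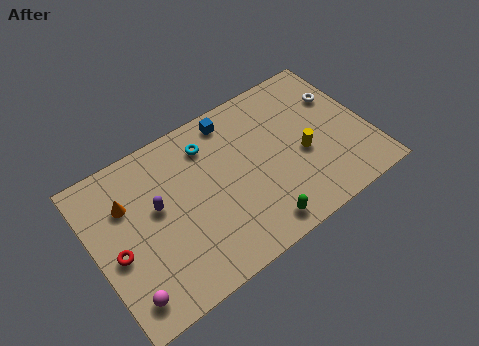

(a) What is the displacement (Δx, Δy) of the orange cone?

(-0.6, -0.1)

From the two frames, the orange cone sits at roughly (2.5, 6.0) before and (1.9, 5.9) after.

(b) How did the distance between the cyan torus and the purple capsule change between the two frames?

+2.2

They were about 1.3 units apart before and 3.5 after — 2.2 units further apart.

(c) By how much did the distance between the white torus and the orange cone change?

+1.5

The distance was about 9.8 in the first image and 11.3 in the second, so they moved 1.5 units further apart.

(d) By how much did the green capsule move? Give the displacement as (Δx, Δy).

(2.3, -1.4)

From the two frames, the green capsule sits at roughly (5.6, 2.5) before and (7.9, 1.1) after.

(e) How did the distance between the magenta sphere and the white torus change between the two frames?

+1.6

They were about 11.3 units apart before and 12.9 after — 1.6 units further apart.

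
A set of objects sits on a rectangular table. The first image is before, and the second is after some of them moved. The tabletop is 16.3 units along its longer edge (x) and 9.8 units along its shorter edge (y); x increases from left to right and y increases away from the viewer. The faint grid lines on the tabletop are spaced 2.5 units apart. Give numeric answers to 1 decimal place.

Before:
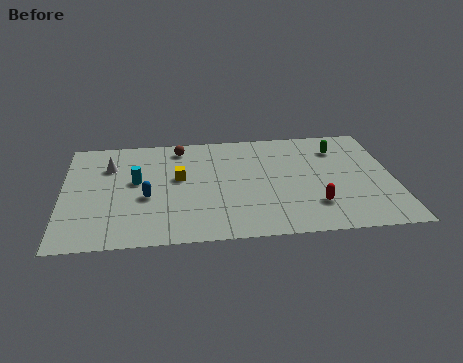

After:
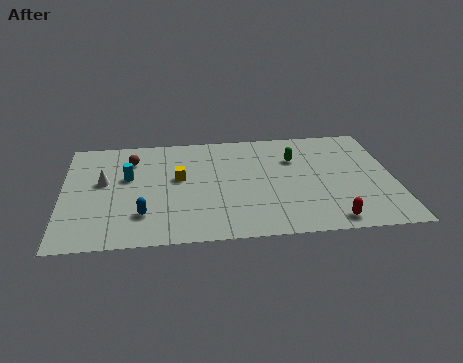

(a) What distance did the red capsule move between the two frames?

1.6

From (12.3, 2.5) to (13.0, 1.1), the red capsule covered √(0.7² + 1.4²) ≈ 1.6 units.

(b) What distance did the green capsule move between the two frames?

2.3

The green capsule moved from about (13.7, 7.5) to (11.5, 6.8), a distance of √(2.2² + 0.7²) ≈ 2.3.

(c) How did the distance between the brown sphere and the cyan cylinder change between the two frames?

-2.0

Before: roughly 3.6 units apart; after: 1.6. That's 2.0 units closer together.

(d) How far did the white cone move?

1.4

From (2.3, 7.0) to (2.0, 5.6), the white cone covered √(0.3² + 1.4²) ≈ 1.4 units.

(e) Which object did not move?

the yellow cube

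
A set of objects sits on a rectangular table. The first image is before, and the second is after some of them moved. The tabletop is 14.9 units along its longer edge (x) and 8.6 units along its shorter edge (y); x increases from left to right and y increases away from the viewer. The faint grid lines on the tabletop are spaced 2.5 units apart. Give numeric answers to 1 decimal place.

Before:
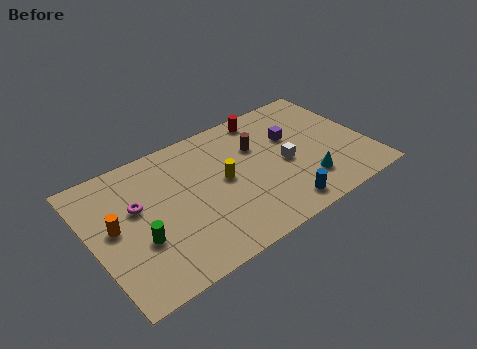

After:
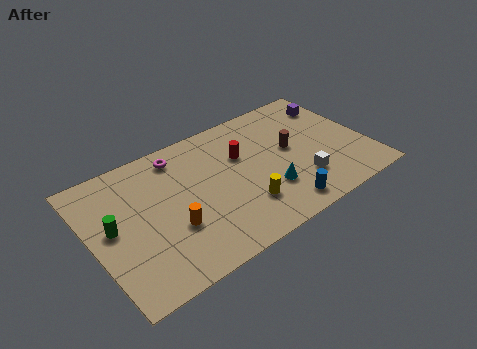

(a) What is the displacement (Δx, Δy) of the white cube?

(0.6, -1.6)

From the two frames, the white cube sits at roughly (10.4, 3.9) before and (11.0, 2.3) after.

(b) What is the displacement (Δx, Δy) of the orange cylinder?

(2.8, -1.6)

From the two frames, the orange cylinder sits at roughly (1.2, 4.6) before and (4.0, 3.0) after.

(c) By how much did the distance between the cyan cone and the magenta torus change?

-3.0

They were about 9.2 units apart before and 6.2 after — 3.0 units closer together.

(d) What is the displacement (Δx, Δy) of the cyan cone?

(-2.0, 0.5)

From the two frames, the cyan cone sits at roughly (11.2, 2.1) before and (9.2, 2.6) after.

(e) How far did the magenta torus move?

3.3

The magenta torus was near (2.5, 5.2) before and (5.1, 7.3) after, so it travelled √(2.6² + 2.1²) ≈ 3.3 units.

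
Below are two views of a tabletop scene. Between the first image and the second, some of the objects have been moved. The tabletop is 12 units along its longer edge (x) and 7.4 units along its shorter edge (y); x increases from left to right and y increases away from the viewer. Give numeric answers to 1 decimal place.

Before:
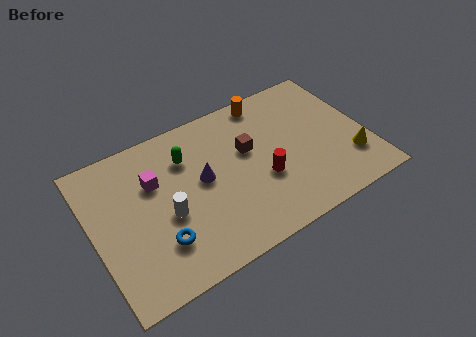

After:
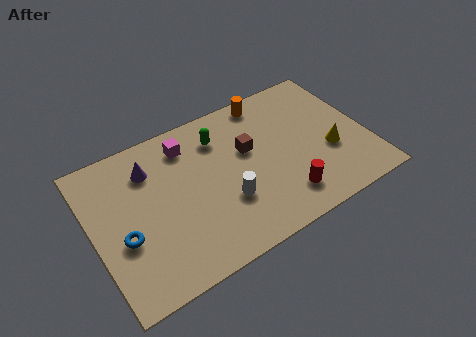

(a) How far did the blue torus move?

1.7

From (2.6, 2.0) to (1.2, 2.9), the blue torus covered √(1.4² + 0.9²) ≈ 1.7 units.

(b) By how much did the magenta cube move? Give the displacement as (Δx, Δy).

(1.6, 1.1)

The magenta cube started near (2.8, 4.9) and ended near (4.4, 6.0).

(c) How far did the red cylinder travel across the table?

1.5

The red cylinder was near (7.3, 2.8) before and (8.0, 1.5) after, so it travelled √(0.7² + 1.3²) ≈ 1.5 units.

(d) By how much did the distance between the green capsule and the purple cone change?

+1.6

Before: roughly 1.5 units apart; after: 3.1. That's 1.6 units further apart.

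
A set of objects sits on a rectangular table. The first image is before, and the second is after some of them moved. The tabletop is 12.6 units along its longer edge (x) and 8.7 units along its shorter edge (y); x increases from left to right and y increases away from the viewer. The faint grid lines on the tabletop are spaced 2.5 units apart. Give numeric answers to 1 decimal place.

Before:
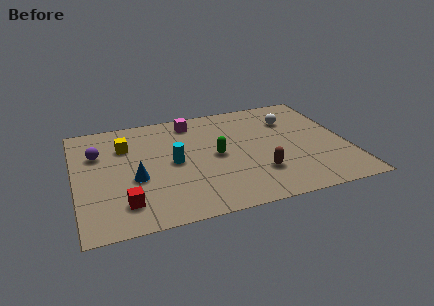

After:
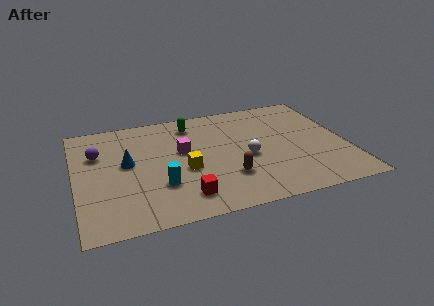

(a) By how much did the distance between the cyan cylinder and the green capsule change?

+2.8

The distance was about 2.0 in the first image and 4.8 in the second, so they moved 2.8 units further apart.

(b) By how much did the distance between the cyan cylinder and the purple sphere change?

+0.4

They were about 3.8 units apart before and 4.2 after — 0.4 units further apart.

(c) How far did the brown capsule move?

1.4

The brown capsule was near (8.3, 2.4) before and (6.9, 2.5) after, so it travelled √(1.4² + 0.1²) ≈ 1.4 units.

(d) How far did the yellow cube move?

3.7

The yellow cube was near (2.4, 6.2) before and (5.0, 3.6) after, so it travelled √(2.6² + 2.6²) ≈ 3.7 units.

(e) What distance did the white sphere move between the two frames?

3.4

The white sphere was near (10.2, 6.3) before and (7.9, 3.8) after, so it travelled √(2.3² + 2.5²) ≈ 3.4 units.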